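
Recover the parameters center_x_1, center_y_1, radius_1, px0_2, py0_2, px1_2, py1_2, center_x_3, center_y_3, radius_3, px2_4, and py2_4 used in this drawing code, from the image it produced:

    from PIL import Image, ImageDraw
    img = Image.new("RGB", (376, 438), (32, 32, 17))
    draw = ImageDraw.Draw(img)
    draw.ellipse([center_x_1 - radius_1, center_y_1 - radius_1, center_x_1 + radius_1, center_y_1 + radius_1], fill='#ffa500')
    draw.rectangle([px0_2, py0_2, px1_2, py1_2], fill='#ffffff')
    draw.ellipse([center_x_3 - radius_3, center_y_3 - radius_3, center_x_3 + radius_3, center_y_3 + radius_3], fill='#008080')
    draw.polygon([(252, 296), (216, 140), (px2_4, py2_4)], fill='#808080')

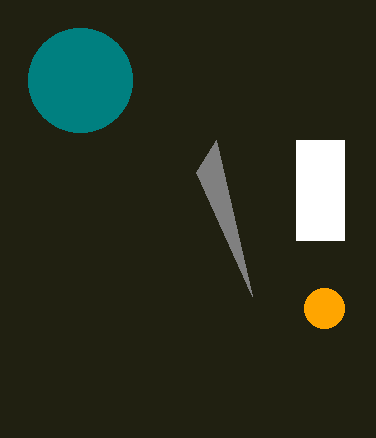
center_x_1 = 324, center_y_1 = 308, radius_1 = 20, px0_2 = 296, py0_2 = 140, px1_2 = 344, py1_2 = 240, center_x_3 = 80, center_y_3 = 80, radius_3 = 52, px2_4 = 196, py2_4 = 172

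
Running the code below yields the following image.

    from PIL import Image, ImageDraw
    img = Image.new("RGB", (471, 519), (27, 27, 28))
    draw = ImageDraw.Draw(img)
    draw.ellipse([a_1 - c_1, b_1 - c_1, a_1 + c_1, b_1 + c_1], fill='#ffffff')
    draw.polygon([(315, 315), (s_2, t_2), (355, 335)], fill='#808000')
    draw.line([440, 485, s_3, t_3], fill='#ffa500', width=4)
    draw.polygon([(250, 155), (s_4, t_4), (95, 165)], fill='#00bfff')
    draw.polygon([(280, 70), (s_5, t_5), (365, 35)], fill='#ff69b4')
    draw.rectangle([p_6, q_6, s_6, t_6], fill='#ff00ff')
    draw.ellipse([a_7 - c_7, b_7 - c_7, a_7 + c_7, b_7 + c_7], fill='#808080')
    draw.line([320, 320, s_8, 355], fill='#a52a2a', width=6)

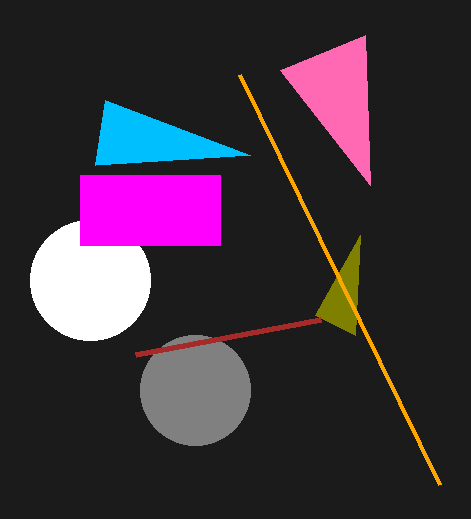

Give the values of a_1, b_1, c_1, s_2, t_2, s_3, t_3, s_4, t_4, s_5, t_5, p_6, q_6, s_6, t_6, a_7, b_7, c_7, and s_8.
a_1 = 90, b_1 = 280, c_1 = 60, s_2 = 360, t_2 = 235, s_3 = 240, t_3 = 75, s_4 = 105, t_4 = 100, s_5 = 370, t_5 = 185, p_6 = 80, q_6 = 175, s_6 = 220, t_6 = 245, a_7 = 195, b_7 = 390, c_7 = 55, s_8 = 135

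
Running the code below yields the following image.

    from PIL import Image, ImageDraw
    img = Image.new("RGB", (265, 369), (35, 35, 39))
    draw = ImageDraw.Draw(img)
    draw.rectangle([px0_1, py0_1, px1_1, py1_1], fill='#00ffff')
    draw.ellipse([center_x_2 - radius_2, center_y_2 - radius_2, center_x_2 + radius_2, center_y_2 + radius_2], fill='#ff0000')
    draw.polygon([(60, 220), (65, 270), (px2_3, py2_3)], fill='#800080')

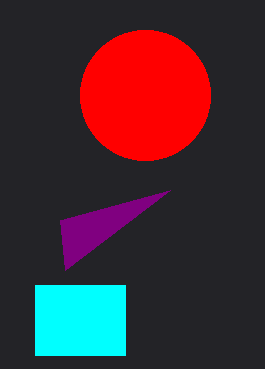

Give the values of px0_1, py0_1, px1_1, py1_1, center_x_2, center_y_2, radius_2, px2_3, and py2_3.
px0_1 = 35
py0_1 = 285
px1_1 = 125
py1_1 = 355
center_x_2 = 145
center_y_2 = 95
radius_2 = 65
px2_3 = 170
py2_3 = 190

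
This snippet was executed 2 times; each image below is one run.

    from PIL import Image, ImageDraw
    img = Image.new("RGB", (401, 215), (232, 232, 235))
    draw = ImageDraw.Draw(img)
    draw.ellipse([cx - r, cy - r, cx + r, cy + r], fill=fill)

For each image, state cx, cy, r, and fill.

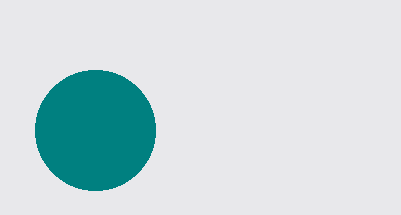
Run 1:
cx = 95; cy = 130; r = 60; fill = 'teal'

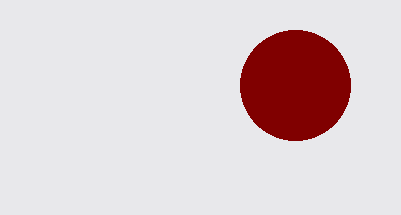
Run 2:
cx = 295; cy = 85; r = 55; fill = 'maroon'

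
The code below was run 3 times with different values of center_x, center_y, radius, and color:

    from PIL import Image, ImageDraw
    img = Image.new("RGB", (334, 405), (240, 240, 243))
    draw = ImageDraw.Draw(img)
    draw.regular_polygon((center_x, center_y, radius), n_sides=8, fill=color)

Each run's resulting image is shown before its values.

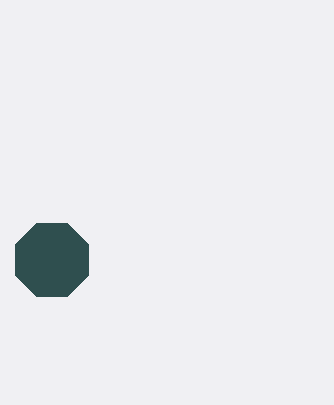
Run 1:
center_x = 52; center_y = 260; radius = 40; color = 'darkslategray'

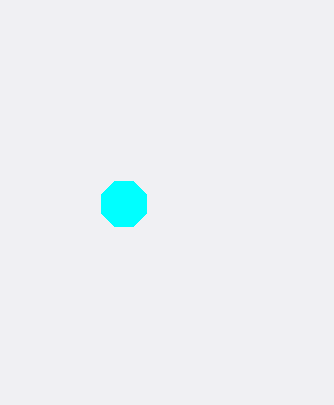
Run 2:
center_x = 124, center_y = 204, radius = 24, color = 'cyan'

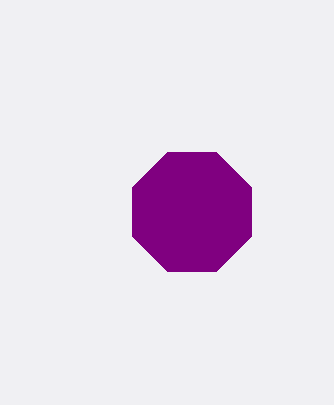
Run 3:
center_x = 192; center_y = 212; radius = 64; color = 'purple'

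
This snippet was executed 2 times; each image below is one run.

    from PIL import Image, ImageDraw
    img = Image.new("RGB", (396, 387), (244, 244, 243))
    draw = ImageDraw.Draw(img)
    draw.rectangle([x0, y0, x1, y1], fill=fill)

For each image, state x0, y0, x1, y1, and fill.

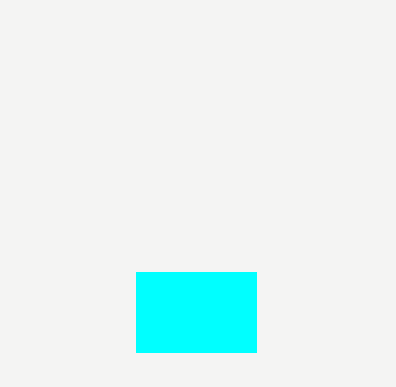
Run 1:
x0 = 136, y0 = 272, x1 = 256, y1 = 352, fill = 'cyan'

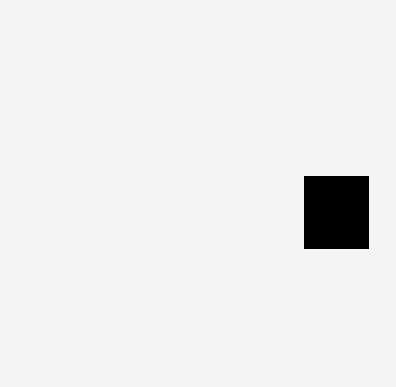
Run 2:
x0 = 304, y0 = 176, x1 = 368, y1 = 248, fill = 'black'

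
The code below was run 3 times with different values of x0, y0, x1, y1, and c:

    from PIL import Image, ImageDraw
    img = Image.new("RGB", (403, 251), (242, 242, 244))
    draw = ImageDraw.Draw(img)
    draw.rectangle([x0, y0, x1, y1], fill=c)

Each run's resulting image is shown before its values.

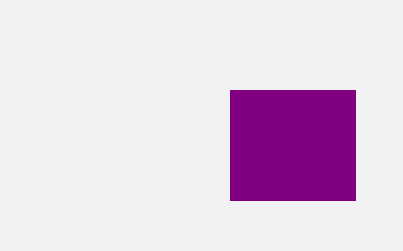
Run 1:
x0 = 230
y0 = 90
x1 = 355
y1 = 200
c = 'purple'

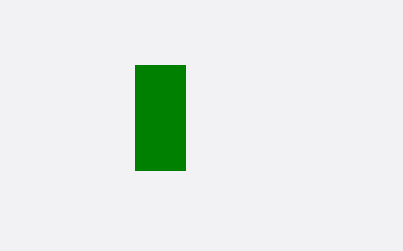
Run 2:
x0 = 135
y0 = 65
x1 = 185
y1 = 170
c = 'green'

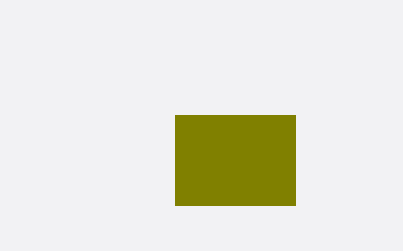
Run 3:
x0 = 175, y0 = 115, x1 = 295, y1 = 205, c = 'olive'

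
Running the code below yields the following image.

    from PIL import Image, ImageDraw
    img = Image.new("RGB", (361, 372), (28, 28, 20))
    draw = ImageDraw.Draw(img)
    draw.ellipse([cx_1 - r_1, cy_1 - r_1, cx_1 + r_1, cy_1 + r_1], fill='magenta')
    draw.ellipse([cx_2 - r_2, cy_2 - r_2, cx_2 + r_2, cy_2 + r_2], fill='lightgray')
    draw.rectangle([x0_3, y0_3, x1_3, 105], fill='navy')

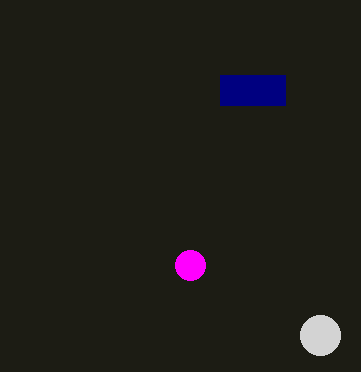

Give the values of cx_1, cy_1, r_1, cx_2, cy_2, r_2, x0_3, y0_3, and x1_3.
cx_1 = 190, cy_1 = 265, r_1 = 15, cx_2 = 320, cy_2 = 335, r_2 = 20, x0_3 = 220, y0_3 = 75, x1_3 = 285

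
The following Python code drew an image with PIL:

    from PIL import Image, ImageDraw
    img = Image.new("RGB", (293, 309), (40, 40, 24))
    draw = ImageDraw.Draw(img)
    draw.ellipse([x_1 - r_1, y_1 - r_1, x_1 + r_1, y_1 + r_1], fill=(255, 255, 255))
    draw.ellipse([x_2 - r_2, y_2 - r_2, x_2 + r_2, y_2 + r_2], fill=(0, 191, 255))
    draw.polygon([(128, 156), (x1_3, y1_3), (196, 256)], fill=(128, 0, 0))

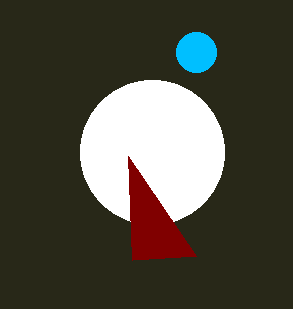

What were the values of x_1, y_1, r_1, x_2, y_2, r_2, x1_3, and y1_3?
x_1 = 152
y_1 = 152
r_1 = 72
x_2 = 196
y_2 = 52
r_2 = 20
x1_3 = 132
y1_3 = 260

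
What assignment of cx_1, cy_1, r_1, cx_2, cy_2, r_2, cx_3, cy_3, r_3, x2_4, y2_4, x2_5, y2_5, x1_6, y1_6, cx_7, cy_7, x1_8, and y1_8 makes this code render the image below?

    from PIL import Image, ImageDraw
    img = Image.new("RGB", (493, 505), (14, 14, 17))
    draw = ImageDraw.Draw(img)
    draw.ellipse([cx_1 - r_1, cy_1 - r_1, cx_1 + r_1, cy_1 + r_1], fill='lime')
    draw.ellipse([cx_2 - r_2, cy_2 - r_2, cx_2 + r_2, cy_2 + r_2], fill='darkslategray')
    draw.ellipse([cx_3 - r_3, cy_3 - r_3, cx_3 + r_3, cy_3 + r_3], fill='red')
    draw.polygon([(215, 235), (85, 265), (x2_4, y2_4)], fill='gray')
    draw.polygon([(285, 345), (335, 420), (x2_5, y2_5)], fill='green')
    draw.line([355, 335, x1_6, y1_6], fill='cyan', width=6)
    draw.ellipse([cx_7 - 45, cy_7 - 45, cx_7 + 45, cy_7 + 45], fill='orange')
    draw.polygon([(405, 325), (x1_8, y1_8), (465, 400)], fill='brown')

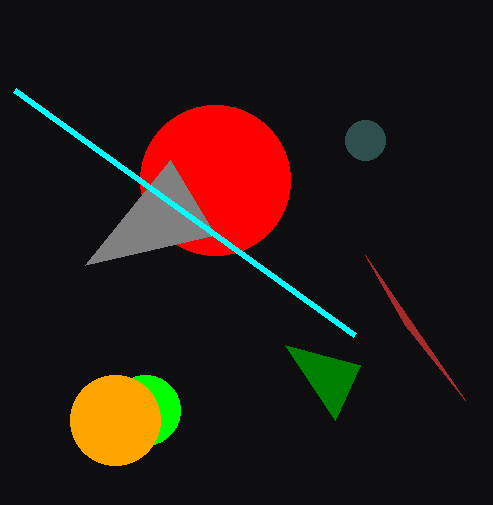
cx_1 = 145
cy_1 = 410
r_1 = 35
cx_2 = 365
cy_2 = 140
r_2 = 20
cx_3 = 215
cy_3 = 180
r_3 = 75
x2_4 = 170
y2_4 = 160
x2_5 = 360
y2_5 = 365
x1_6 = 15
y1_6 = 90
cx_7 = 115
cy_7 = 420
x1_8 = 365
y1_8 = 255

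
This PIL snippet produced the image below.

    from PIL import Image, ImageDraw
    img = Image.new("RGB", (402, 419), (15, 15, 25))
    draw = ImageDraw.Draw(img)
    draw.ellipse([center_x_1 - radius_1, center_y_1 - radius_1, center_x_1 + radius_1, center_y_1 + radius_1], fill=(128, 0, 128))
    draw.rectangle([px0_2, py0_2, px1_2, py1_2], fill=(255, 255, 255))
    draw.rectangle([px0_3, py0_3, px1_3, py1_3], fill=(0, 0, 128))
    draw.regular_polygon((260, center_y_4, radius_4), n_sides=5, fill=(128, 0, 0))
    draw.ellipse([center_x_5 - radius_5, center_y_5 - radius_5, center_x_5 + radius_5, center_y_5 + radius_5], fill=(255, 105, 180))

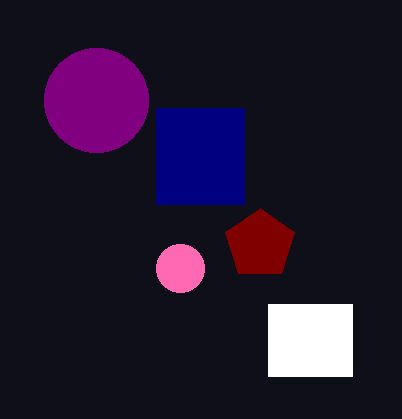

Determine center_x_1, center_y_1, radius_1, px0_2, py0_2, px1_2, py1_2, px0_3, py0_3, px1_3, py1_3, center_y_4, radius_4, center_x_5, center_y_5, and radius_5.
center_x_1 = 96, center_y_1 = 100, radius_1 = 52, px0_2 = 268, py0_2 = 304, px1_2 = 352, py1_2 = 376, px0_3 = 156, py0_3 = 108, px1_3 = 244, py1_3 = 204, center_y_4 = 244, radius_4 = 36, center_x_5 = 180, center_y_5 = 268, radius_5 = 24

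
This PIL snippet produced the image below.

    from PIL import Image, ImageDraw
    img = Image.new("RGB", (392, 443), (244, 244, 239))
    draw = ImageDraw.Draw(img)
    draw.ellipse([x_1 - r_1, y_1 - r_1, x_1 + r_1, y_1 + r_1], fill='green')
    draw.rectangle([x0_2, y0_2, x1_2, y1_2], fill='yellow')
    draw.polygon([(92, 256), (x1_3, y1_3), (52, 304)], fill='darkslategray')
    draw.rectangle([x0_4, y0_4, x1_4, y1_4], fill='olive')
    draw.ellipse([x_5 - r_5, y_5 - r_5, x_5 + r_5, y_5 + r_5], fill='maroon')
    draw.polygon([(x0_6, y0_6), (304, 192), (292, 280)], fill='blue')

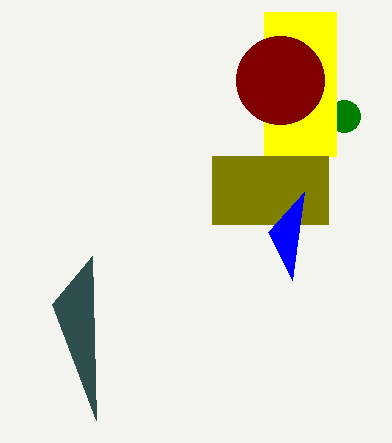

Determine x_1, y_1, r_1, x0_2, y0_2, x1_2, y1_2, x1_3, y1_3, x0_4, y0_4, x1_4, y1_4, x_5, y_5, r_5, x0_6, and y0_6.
x_1 = 344
y_1 = 116
r_1 = 16
x0_2 = 264
y0_2 = 12
x1_2 = 336
y1_2 = 156
x1_3 = 96
y1_3 = 420
x0_4 = 212
y0_4 = 156
x1_4 = 328
y1_4 = 224
x_5 = 280
y_5 = 80
r_5 = 44
x0_6 = 268
y0_6 = 232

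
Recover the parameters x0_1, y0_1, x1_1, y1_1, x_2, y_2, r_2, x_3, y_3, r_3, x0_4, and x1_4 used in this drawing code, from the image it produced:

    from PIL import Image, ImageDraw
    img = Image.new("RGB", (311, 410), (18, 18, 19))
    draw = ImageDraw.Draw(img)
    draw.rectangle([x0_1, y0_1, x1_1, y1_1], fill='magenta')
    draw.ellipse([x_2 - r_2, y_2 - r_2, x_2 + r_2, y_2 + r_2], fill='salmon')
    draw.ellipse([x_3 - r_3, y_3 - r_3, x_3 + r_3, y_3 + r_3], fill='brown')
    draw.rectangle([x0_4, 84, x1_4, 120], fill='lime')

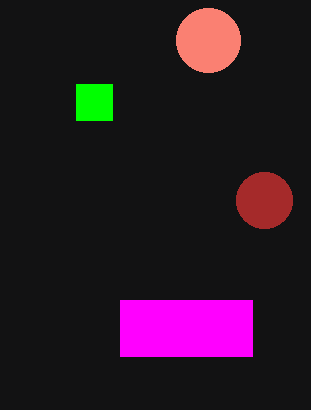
x0_1 = 120; y0_1 = 300; x1_1 = 252; y1_1 = 356; x_2 = 208; y_2 = 40; r_2 = 32; x_3 = 264; y_3 = 200; r_3 = 28; x0_4 = 76; x1_4 = 112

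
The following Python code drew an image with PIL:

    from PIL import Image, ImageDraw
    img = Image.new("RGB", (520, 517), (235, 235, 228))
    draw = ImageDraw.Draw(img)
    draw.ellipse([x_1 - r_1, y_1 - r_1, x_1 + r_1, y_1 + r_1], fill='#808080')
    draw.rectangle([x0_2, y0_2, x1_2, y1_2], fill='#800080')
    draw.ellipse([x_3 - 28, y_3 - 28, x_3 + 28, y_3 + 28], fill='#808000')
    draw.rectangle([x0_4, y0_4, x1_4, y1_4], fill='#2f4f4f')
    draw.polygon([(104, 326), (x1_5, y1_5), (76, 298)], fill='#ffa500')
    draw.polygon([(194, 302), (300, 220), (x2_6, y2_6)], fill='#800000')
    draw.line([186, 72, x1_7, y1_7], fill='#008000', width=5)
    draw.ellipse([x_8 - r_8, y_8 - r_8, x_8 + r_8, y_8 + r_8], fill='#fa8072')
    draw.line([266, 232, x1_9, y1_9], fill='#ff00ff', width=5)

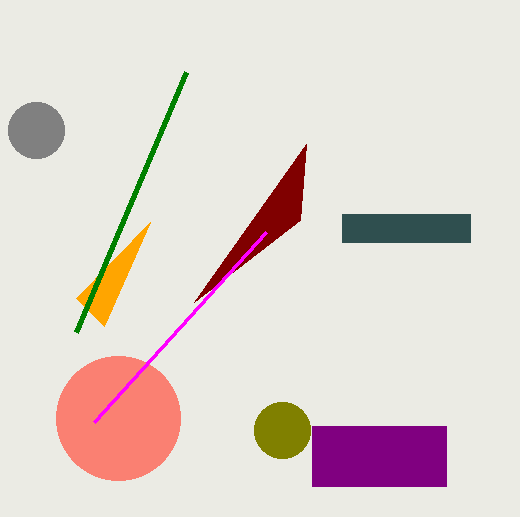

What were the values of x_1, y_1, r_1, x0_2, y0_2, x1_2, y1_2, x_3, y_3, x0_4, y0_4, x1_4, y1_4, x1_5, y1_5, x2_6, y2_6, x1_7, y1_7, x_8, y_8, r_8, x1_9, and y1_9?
x_1 = 36, y_1 = 130, r_1 = 28, x0_2 = 312, y0_2 = 426, x1_2 = 446, y1_2 = 486, x_3 = 282, y_3 = 430, x0_4 = 342, y0_4 = 214, x1_4 = 470, y1_4 = 242, x1_5 = 150, y1_5 = 222, x2_6 = 306, y2_6 = 144, x1_7 = 76, y1_7 = 332, x_8 = 118, y_8 = 418, r_8 = 62, x1_9 = 94, y1_9 = 422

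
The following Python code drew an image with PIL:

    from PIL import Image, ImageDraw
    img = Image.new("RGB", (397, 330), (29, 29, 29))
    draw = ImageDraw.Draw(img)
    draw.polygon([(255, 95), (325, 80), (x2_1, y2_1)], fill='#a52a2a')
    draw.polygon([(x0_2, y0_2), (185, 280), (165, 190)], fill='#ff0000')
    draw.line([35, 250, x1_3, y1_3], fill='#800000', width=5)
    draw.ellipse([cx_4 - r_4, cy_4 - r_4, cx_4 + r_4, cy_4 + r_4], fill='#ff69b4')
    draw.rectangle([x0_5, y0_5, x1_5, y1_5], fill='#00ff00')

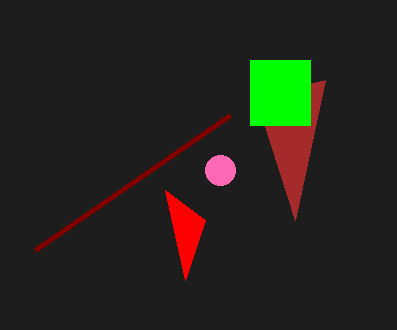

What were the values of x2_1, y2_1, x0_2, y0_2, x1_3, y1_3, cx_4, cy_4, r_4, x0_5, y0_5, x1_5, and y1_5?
x2_1 = 295, y2_1 = 220, x0_2 = 205, y0_2 = 220, x1_3 = 230, y1_3 = 115, cx_4 = 220, cy_4 = 170, r_4 = 15, x0_5 = 250, y0_5 = 60, x1_5 = 310, y1_5 = 125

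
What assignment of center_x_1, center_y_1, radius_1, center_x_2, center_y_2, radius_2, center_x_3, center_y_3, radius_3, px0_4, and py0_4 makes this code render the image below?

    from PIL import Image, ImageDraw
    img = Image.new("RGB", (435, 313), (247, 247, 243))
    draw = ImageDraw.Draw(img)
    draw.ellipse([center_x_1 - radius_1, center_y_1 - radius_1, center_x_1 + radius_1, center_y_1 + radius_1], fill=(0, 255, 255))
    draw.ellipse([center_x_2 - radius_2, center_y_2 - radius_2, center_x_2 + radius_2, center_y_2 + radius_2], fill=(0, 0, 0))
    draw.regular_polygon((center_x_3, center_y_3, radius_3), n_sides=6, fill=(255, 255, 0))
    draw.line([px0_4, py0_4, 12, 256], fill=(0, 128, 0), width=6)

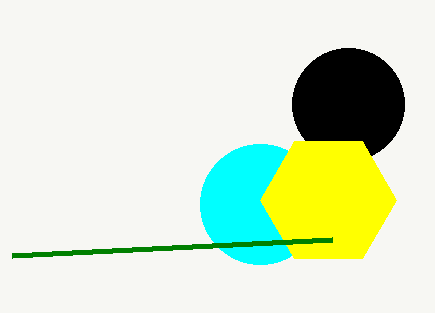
center_x_1 = 260; center_y_1 = 204; radius_1 = 60; center_x_2 = 348; center_y_2 = 104; radius_2 = 56; center_x_3 = 328; center_y_3 = 200; radius_3 = 68; px0_4 = 332; py0_4 = 240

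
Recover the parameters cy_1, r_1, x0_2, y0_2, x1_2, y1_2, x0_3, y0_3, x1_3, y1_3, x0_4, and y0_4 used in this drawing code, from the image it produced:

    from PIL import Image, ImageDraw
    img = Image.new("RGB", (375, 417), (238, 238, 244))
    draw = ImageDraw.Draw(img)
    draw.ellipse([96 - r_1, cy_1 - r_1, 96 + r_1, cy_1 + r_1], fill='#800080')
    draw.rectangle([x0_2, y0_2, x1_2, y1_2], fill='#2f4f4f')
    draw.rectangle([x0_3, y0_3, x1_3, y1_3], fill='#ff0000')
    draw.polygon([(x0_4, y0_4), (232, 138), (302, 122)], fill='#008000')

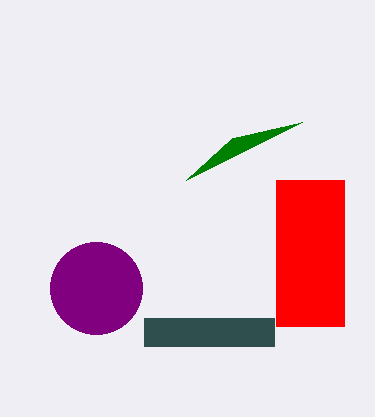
cy_1 = 288; r_1 = 46; x0_2 = 144; y0_2 = 318; x1_2 = 274; y1_2 = 346; x0_3 = 276; y0_3 = 180; x1_3 = 344; y1_3 = 326; x0_4 = 186; y0_4 = 180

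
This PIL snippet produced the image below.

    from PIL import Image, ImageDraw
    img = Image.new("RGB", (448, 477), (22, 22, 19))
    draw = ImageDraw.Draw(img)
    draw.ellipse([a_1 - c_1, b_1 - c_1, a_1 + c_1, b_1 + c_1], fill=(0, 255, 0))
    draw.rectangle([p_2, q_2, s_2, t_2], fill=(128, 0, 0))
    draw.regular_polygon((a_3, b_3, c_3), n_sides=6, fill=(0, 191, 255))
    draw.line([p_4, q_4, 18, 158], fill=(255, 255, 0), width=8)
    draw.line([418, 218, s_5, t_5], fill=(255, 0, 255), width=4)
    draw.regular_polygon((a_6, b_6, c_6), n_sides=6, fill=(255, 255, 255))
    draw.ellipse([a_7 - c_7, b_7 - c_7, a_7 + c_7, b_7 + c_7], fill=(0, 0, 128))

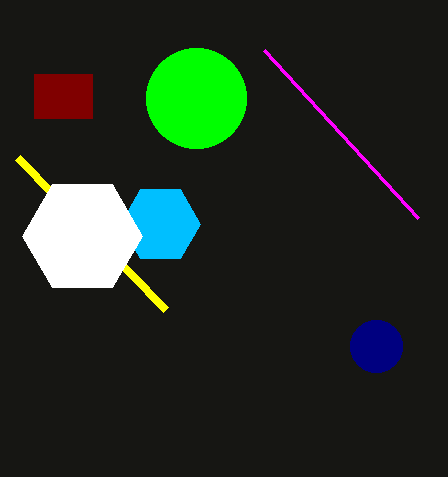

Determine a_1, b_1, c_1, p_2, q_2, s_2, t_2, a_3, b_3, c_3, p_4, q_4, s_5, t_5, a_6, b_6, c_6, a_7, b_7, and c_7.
a_1 = 196, b_1 = 98, c_1 = 50, p_2 = 34, q_2 = 74, s_2 = 92, t_2 = 118, a_3 = 160, b_3 = 224, c_3 = 40, p_4 = 166, q_4 = 310, s_5 = 264, t_5 = 50, a_6 = 82, b_6 = 236, c_6 = 60, a_7 = 376, b_7 = 346, c_7 = 26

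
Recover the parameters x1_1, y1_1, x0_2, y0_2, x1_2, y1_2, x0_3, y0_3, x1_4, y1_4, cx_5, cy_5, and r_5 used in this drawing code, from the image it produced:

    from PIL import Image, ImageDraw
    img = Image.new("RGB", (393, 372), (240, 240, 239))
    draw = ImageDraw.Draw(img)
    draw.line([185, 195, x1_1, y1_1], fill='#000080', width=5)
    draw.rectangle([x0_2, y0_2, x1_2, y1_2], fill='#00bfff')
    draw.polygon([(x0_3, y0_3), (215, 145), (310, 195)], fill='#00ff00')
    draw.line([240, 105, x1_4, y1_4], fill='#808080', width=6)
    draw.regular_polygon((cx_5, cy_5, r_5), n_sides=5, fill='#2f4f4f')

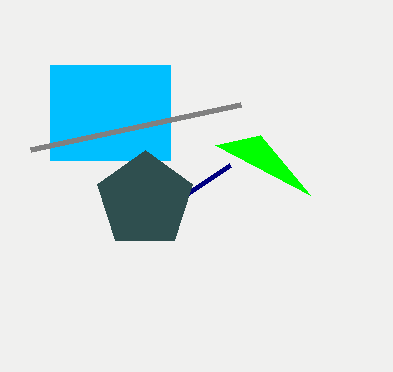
x1_1 = 230, y1_1 = 165, x0_2 = 50, y0_2 = 65, x1_2 = 170, y1_2 = 160, x0_3 = 260, y0_3 = 135, x1_4 = 30, y1_4 = 150, cx_5 = 145, cy_5 = 200, r_5 = 50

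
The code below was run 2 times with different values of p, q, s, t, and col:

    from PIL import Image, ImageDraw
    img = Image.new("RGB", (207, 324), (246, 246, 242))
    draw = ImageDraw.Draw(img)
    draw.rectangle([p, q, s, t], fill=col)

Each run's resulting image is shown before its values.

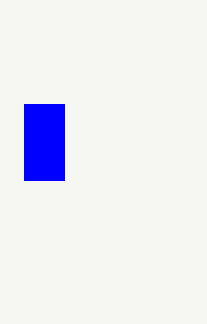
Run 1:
p = 24; q = 104; s = 64; t = 180; col = 'blue'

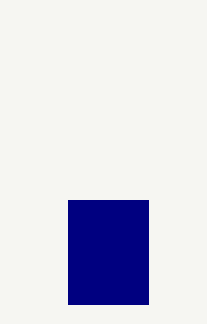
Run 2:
p = 68, q = 200, s = 148, t = 304, col = 'navy'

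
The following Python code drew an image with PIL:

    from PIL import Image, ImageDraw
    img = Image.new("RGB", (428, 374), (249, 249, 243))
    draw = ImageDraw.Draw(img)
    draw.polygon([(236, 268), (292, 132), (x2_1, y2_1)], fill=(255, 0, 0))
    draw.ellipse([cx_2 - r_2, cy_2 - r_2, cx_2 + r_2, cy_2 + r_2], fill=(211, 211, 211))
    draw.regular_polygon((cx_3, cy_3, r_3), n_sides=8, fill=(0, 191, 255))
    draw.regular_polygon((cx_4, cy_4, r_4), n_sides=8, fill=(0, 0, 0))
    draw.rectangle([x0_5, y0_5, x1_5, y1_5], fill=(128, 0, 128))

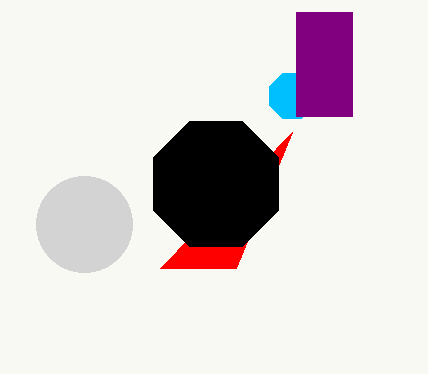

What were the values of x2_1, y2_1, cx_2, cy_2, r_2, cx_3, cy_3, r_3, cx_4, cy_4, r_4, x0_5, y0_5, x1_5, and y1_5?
x2_1 = 160, y2_1 = 268, cx_2 = 84, cy_2 = 224, r_2 = 48, cx_3 = 292, cy_3 = 96, r_3 = 24, cx_4 = 216, cy_4 = 184, r_4 = 68, x0_5 = 296, y0_5 = 12, x1_5 = 352, y1_5 = 116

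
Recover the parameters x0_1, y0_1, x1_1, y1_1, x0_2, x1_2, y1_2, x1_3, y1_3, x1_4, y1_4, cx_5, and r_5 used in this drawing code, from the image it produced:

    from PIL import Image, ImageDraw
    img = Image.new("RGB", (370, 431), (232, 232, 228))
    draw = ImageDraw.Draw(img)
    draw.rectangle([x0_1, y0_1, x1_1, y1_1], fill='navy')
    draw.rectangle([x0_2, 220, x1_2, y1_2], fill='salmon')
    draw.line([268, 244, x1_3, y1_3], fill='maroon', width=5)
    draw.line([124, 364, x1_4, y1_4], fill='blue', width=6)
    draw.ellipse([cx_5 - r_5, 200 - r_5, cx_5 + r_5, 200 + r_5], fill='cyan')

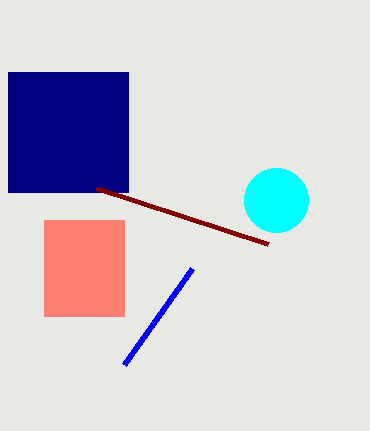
x0_1 = 8; y0_1 = 72; x1_1 = 128; y1_1 = 192; x0_2 = 44; x1_2 = 124; y1_2 = 316; x1_3 = 96; y1_3 = 188; x1_4 = 192; y1_4 = 268; cx_5 = 276; r_5 = 32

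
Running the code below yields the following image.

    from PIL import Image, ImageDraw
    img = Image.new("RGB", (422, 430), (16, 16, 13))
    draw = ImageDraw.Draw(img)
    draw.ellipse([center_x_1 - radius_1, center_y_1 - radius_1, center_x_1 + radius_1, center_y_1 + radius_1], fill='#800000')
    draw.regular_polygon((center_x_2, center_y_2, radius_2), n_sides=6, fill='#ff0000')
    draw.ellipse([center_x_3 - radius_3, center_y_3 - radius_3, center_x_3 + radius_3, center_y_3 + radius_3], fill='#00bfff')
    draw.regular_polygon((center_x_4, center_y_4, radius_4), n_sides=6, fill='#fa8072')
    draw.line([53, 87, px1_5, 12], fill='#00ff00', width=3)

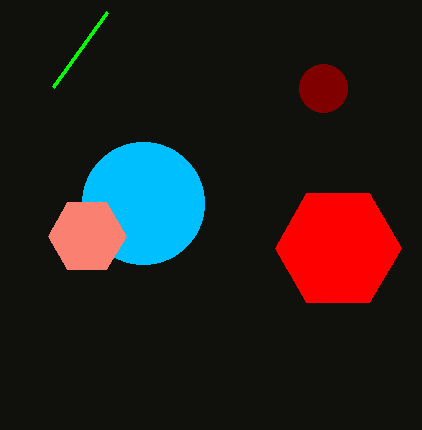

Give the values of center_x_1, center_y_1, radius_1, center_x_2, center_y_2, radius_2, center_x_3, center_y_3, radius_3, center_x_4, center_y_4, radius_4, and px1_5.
center_x_1 = 323
center_y_1 = 88
radius_1 = 24
center_x_2 = 338
center_y_2 = 248
radius_2 = 63
center_x_3 = 143
center_y_3 = 203
radius_3 = 61
center_x_4 = 87
center_y_4 = 236
radius_4 = 39
px1_5 = 107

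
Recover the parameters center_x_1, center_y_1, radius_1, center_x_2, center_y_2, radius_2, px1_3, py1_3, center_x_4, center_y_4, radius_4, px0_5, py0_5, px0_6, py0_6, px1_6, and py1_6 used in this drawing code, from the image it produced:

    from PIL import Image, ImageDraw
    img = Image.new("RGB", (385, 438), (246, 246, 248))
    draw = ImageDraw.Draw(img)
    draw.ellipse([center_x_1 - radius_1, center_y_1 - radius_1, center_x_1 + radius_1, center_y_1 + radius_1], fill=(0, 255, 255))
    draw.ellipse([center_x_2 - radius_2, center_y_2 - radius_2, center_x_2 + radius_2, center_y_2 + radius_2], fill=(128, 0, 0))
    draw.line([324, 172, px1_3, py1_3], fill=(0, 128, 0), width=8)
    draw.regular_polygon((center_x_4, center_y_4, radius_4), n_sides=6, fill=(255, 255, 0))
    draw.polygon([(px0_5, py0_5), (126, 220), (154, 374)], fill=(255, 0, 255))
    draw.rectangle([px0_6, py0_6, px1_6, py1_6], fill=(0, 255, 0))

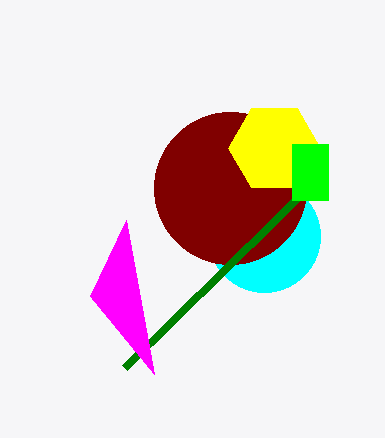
center_x_1 = 264; center_y_1 = 236; radius_1 = 56; center_x_2 = 230; center_y_2 = 188; radius_2 = 76; px1_3 = 124; py1_3 = 368; center_x_4 = 274; center_y_4 = 148; radius_4 = 46; px0_5 = 90; py0_5 = 296; px0_6 = 292; py0_6 = 144; px1_6 = 328; py1_6 = 200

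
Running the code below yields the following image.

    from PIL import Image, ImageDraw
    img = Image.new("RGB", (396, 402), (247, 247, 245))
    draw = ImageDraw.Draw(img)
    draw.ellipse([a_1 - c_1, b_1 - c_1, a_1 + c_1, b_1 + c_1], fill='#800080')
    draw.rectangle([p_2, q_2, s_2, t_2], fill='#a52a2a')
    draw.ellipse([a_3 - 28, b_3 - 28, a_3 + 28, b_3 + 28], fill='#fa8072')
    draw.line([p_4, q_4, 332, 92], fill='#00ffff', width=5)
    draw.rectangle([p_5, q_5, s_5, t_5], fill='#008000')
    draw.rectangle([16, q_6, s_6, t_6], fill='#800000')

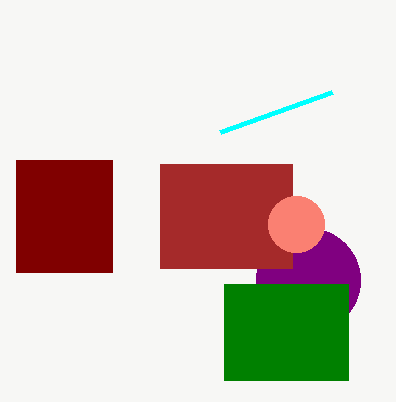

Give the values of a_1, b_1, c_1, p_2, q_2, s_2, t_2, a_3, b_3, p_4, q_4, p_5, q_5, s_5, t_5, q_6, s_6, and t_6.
a_1 = 308; b_1 = 280; c_1 = 52; p_2 = 160; q_2 = 164; s_2 = 292; t_2 = 268; a_3 = 296; b_3 = 224; p_4 = 220; q_4 = 132; p_5 = 224; q_5 = 284; s_5 = 348; t_5 = 380; q_6 = 160; s_6 = 112; t_6 = 272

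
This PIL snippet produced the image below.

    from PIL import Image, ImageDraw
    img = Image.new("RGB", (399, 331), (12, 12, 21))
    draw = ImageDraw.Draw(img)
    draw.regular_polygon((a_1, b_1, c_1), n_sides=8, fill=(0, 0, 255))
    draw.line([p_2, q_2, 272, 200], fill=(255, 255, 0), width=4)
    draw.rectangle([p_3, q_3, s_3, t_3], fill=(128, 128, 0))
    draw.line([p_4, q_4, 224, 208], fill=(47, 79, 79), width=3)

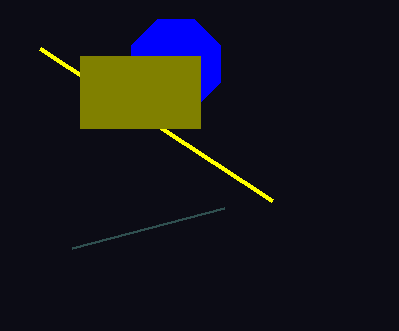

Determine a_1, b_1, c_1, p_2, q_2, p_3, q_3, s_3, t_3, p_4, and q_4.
a_1 = 176
b_1 = 64
c_1 = 48
p_2 = 40
q_2 = 48
p_3 = 80
q_3 = 56
s_3 = 200
t_3 = 128
p_4 = 72
q_4 = 248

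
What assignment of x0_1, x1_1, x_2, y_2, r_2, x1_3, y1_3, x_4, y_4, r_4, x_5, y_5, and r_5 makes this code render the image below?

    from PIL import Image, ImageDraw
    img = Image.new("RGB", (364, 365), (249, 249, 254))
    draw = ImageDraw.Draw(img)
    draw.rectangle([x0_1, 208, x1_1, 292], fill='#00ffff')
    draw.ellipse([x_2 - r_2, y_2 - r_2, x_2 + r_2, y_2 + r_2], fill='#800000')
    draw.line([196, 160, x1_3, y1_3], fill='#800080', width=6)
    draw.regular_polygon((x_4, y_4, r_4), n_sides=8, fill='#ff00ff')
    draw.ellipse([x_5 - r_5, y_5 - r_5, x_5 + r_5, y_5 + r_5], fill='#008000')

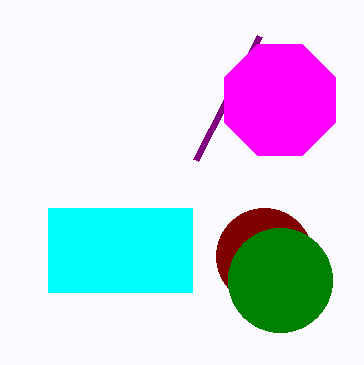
x0_1 = 48
x1_1 = 192
x_2 = 264
y_2 = 256
r_2 = 48
x1_3 = 260
y1_3 = 36
x_4 = 280
y_4 = 100
r_4 = 60
x_5 = 280
y_5 = 280
r_5 = 52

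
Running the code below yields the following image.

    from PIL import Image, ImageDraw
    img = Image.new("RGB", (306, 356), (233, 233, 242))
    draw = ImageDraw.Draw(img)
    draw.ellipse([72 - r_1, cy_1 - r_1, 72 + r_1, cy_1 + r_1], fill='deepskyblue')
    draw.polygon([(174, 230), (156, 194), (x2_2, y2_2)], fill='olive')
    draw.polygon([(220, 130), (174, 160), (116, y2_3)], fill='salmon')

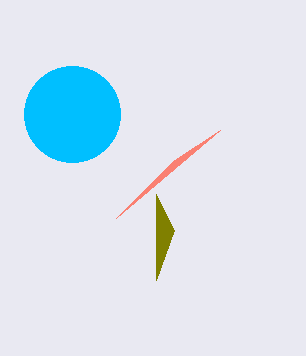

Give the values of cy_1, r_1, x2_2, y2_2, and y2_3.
cy_1 = 114
r_1 = 48
x2_2 = 156
y2_2 = 280
y2_3 = 218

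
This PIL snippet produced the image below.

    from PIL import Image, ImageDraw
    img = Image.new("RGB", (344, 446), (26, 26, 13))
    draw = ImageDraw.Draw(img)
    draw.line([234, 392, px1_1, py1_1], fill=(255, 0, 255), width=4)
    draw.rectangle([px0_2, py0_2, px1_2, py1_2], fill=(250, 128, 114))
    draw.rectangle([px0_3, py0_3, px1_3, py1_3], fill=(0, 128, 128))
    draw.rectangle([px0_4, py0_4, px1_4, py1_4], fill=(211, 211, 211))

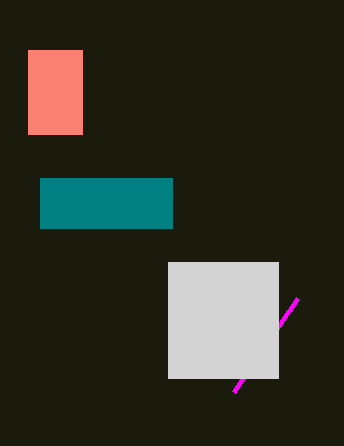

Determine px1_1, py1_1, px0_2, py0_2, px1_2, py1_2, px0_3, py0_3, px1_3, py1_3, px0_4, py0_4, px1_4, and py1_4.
px1_1 = 298, py1_1 = 298, px0_2 = 28, py0_2 = 50, px1_2 = 82, py1_2 = 134, px0_3 = 40, py0_3 = 178, px1_3 = 172, py1_3 = 228, px0_4 = 168, py0_4 = 262, px1_4 = 278, py1_4 = 378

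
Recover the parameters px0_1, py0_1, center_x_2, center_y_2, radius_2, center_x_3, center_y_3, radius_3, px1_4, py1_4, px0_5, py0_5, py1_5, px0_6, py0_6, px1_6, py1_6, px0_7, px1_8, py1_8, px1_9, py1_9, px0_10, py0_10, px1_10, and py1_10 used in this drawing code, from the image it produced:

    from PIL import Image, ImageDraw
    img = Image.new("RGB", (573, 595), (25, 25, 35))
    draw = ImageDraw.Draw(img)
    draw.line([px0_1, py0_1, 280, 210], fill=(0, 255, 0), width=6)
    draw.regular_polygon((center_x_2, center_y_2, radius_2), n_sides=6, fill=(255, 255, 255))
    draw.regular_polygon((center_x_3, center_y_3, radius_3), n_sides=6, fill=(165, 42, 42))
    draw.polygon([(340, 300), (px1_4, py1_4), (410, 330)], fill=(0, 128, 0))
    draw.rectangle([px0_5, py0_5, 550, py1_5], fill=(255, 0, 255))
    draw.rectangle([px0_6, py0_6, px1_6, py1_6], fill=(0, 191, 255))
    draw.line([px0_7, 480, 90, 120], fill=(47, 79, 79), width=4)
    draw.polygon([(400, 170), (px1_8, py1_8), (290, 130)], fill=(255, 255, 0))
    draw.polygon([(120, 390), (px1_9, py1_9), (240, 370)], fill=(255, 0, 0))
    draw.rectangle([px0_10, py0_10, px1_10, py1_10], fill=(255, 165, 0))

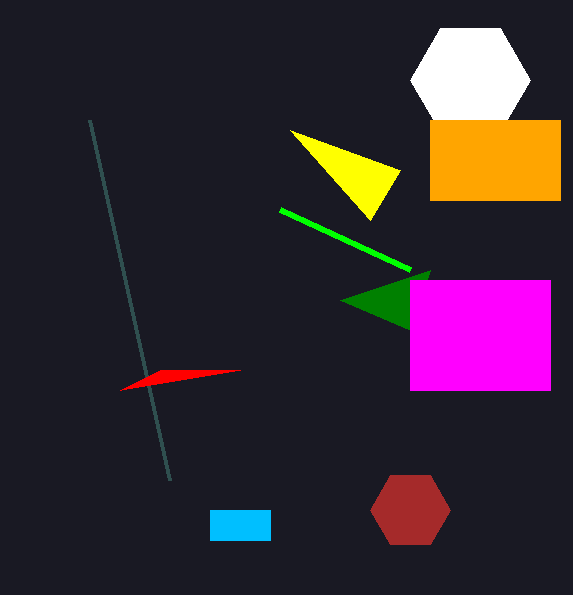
px0_1 = 410; py0_1 = 270; center_x_2 = 470; center_y_2 = 80; radius_2 = 60; center_x_3 = 410; center_y_3 = 510; radius_3 = 40; px1_4 = 430; py1_4 = 270; px0_5 = 410; py0_5 = 280; py1_5 = 390; px0_6 = 210; py0_6 = 510; px1_6 = 270; py1_6 = 540; px0_7 = 170; px1_8 = 370; py1_8 = 220; px1_9 = 160; py1_9 = 370; px0_10 = 430; py0_10 = 120; px1_10 = 560; py1_10 = 200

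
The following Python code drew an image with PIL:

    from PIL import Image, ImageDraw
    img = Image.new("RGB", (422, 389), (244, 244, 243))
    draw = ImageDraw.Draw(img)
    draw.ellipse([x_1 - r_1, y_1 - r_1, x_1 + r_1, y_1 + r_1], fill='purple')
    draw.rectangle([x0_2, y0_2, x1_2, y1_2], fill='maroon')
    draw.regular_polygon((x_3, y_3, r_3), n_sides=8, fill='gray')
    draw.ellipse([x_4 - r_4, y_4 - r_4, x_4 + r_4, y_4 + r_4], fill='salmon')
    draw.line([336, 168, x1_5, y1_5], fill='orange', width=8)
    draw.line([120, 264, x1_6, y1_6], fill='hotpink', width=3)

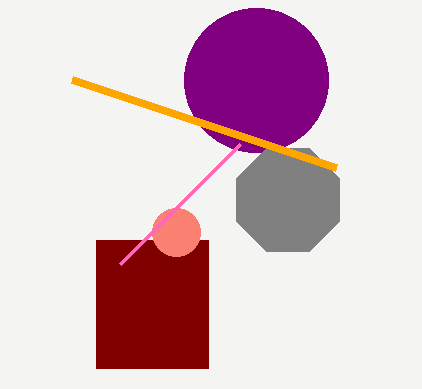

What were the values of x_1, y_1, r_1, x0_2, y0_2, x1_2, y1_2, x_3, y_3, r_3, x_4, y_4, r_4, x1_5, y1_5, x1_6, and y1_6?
x_1 = 256, y_1 = 80, r_1 = 72, x0_2 = 96, y0_2 = 240, x1_2 = 208, y1_2 = 368, x_3 = 288, y_3 = 200, r_3 = 56, x_4 = 176, y_4 = 232, r_4 = 24, x1_5 = 72, y1_5 = 80, x1_6 = 240, y1_6 = 144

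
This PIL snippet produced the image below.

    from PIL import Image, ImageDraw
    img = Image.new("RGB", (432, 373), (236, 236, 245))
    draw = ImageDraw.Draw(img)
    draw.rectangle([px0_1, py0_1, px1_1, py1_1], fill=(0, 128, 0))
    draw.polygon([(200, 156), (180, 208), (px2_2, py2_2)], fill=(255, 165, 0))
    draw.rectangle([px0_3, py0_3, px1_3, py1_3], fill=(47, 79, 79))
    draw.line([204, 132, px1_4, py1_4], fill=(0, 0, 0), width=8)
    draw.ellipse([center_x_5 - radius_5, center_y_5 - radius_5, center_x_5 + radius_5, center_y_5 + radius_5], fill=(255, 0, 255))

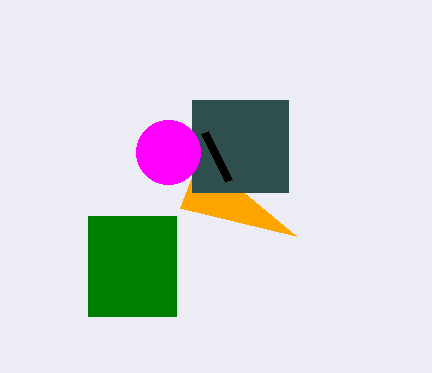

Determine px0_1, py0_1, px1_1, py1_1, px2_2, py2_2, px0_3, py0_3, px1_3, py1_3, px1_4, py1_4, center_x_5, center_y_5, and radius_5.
px0_1 = 88; py0_1 = 216; px1_1 = 176; py1_1 = 316; px2_2 = 296; py2_2 = 236; px0_3 = 192; py0_3 = 100; px1_3 = 288; py1_3 = 192; px1_4 = 228; py1_4 = 180; center_x_5 = 168; center_y_5 = 152; radius_5 = 32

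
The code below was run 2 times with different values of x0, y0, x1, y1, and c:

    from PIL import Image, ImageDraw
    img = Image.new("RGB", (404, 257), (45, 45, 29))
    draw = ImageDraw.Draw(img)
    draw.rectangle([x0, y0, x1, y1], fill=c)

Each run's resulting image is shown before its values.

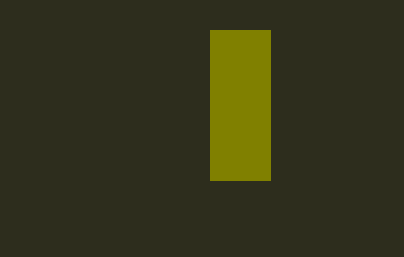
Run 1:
x0 = 210; y0 = 30; x1 = 270; y1 = 180; c = 'olive'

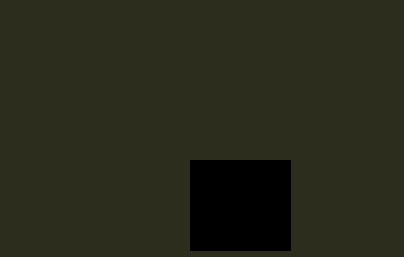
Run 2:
x0 = 190, y0 = 160, x1 = 290, y1 = 250, c = 'black'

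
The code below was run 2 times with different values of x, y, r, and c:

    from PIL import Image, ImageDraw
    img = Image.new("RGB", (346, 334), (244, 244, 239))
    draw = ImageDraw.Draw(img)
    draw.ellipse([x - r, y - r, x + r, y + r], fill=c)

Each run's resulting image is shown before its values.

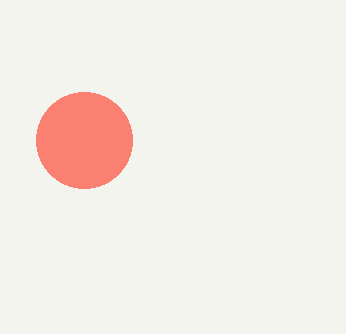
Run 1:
x = 84, y = 140, r = 48, c = 'salmon'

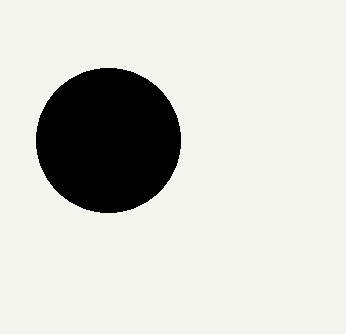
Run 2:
x = 108; y = 140; r = 72; c = 'black'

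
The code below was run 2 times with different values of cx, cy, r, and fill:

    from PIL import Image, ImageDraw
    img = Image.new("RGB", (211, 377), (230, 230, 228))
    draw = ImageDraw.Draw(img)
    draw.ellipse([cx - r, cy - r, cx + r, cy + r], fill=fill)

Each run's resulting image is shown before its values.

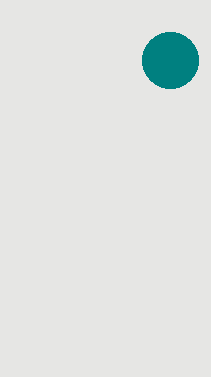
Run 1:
cx = 170, cy = 60, r = 28, fill = 'teal'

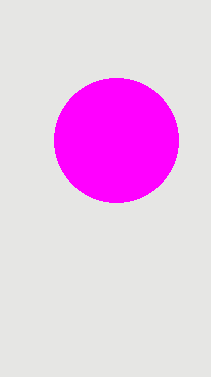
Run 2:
cx = 116; cy = 140; r = 62; fill = 'magenta'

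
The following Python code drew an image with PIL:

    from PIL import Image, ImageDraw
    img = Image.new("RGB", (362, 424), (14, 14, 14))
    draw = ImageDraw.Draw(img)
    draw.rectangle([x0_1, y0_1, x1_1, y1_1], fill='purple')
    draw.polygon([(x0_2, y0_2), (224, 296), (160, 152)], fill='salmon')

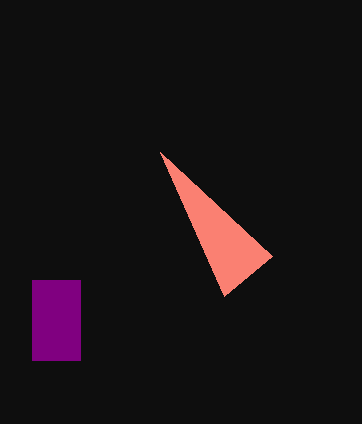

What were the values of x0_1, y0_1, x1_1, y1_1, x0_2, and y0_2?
x0_1 = 32, y0_1 = 280, x1_1 = 80, y1_1 = 360, x0_2 = 272, y0_2 = 256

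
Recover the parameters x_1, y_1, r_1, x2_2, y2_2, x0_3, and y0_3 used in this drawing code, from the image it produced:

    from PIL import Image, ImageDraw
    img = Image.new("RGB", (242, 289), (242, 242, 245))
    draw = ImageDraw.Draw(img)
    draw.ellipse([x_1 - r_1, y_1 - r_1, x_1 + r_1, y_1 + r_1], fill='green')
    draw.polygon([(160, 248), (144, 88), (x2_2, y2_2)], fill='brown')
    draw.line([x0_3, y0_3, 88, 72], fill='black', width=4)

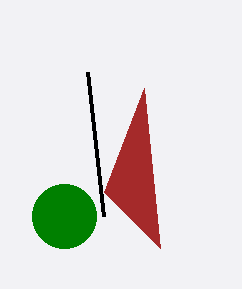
x_1 = 64; y_1 = 216; r_1 = 32; x2_2 = 104; y2_2 = 192; x0_3 = 104; y0_3 = 216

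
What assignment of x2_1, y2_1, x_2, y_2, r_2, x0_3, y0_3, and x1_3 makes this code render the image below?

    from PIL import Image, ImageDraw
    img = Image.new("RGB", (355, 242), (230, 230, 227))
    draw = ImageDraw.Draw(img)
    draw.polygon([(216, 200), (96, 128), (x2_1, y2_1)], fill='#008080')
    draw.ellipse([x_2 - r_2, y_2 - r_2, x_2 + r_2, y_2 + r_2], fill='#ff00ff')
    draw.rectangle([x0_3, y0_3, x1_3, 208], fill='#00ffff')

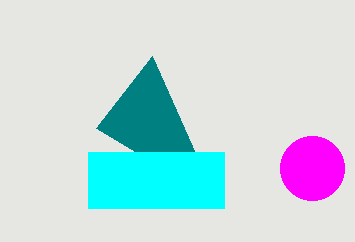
x2_1 = 152
y2_1 = 56
x_2 = 312
y_2 = 168
r_2 = 32
x0_3 = 88
y0_3 = 152
x1_3 = 224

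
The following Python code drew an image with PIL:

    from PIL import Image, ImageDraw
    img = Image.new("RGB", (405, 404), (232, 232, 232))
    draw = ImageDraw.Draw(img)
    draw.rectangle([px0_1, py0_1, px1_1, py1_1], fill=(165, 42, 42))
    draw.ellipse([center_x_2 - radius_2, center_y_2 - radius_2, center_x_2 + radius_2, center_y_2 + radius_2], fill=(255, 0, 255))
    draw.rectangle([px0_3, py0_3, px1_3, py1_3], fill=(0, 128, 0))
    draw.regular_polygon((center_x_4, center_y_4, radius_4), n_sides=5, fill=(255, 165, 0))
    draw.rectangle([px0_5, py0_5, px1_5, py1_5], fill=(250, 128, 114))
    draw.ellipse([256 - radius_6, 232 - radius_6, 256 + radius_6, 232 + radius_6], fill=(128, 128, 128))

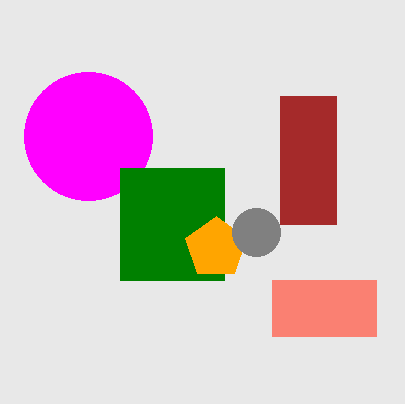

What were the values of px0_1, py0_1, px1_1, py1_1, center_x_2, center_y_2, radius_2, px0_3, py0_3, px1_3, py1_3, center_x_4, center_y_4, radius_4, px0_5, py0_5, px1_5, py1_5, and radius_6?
px0_1 = 280, py0_1 = 96, px1_1 = 336, py1_1 = 224, center_x_2 = 88, center_y_2 = 136, radius_2 = 64, px0_3 = 120, py0_3 = 168, px1_3 = 224, py1_3 = 280, center_x_4 = 216, center_y_4 = 248, radius_4 = 32, px0_5 = 272, py0_5 = 280, px1_5 = 376, py1_5 = 336, radius_6 = 24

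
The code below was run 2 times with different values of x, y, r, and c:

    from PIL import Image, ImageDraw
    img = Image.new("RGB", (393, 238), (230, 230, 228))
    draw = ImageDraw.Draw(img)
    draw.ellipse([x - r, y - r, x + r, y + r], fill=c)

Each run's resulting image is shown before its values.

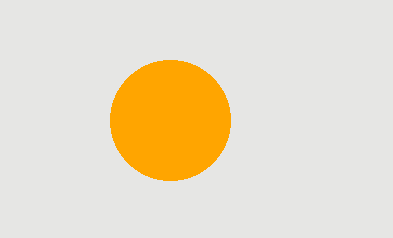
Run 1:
x = 170, y = 120, r = 60, c = 'orange'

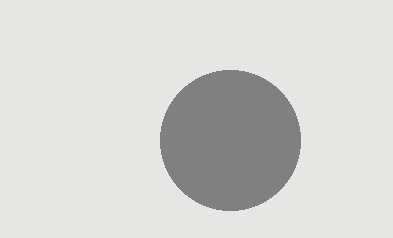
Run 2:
x = 230; y = 140; r = 70; c = 'gray'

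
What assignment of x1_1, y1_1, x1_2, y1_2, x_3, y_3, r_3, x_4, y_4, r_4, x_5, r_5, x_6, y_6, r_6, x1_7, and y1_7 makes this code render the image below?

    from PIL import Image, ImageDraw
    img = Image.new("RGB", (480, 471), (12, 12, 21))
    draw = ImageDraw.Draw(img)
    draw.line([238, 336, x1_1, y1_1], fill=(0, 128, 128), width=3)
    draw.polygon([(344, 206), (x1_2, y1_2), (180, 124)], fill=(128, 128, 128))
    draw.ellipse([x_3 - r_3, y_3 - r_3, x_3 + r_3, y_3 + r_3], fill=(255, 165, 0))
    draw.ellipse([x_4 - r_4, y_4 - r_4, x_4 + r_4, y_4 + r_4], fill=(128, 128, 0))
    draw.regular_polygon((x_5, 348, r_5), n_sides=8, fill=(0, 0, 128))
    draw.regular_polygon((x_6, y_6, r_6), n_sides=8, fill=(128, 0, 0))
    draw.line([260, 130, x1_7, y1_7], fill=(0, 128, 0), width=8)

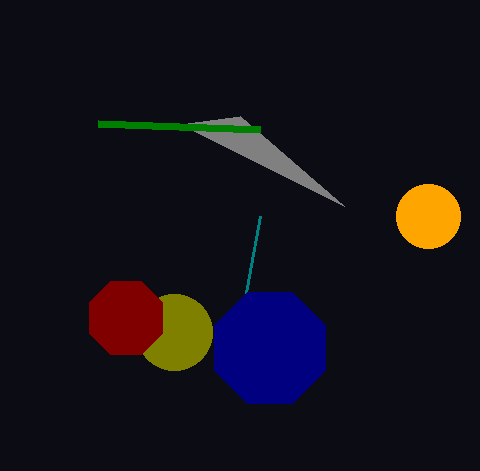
x1_1 = 260
y1_1 = 216
x1_2 = 240
y1_2 = 116
x_3 = 428
y_3 = 216
r_3 = 32
x_4 = 174
y_4 = 332
r_4 = 38
x_5 = 270
r_5 = 60
x_6 = 126
y_6 = 318
r_6 = 40
x1_7 = 98
y1_7 = 124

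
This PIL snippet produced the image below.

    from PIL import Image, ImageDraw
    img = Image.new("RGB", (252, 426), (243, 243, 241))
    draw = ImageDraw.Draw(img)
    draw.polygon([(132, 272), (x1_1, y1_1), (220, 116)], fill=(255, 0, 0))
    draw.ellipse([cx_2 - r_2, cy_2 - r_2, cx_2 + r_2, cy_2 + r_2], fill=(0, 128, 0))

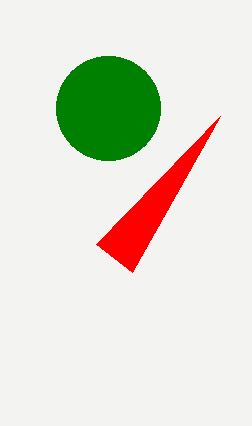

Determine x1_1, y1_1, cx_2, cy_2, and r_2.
x1_1 = 96; y1_1 = 244; cx_2 = 108; cy_2 = 108; r_2 = 52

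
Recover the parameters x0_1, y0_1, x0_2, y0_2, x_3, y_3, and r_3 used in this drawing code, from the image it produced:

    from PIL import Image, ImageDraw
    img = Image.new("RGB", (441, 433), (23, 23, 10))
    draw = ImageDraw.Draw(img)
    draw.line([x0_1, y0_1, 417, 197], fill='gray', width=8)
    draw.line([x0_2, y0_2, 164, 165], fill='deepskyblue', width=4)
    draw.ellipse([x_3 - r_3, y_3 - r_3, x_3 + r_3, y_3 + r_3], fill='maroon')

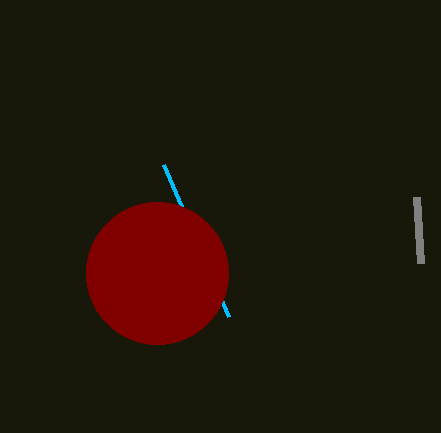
x0_1 = 421; y0_1 = 263; x0_2 = 229; y0_2 = 317; x_3 = 157; y_3 = 273; r_3 = 71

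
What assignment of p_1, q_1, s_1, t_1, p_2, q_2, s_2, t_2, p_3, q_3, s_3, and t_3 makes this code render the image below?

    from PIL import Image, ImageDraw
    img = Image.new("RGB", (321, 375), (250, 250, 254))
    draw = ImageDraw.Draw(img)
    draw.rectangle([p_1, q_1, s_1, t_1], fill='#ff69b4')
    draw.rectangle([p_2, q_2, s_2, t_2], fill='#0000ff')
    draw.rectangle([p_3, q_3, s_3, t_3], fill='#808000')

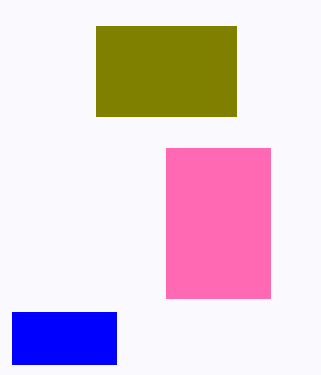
p_1 = 166; q_1 = 148; s_1 = 270; t_1 = 298; p_2 = 12; q_2 = 312; s_2 = 116; t_2 = 364; p_3 = 96; q_3 = 26; s_3 = 236; t_3 = 116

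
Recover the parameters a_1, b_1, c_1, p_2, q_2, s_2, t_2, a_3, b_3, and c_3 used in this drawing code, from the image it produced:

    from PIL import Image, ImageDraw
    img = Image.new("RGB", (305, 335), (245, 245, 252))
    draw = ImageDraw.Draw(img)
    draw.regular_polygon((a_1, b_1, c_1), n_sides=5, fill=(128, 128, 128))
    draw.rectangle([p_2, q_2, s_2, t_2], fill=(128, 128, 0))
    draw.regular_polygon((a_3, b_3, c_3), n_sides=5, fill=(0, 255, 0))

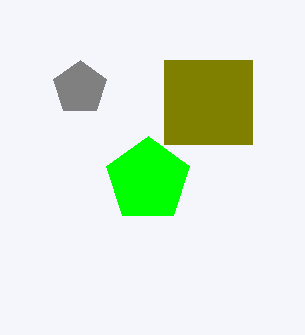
a_1 = 80, b_1 = 88, c_1 = 28, p_2 = 164, q_2 = 60, s_2 = 252, t_2 = 144, a_3 = 148, b_3 = 180, c_3 = 44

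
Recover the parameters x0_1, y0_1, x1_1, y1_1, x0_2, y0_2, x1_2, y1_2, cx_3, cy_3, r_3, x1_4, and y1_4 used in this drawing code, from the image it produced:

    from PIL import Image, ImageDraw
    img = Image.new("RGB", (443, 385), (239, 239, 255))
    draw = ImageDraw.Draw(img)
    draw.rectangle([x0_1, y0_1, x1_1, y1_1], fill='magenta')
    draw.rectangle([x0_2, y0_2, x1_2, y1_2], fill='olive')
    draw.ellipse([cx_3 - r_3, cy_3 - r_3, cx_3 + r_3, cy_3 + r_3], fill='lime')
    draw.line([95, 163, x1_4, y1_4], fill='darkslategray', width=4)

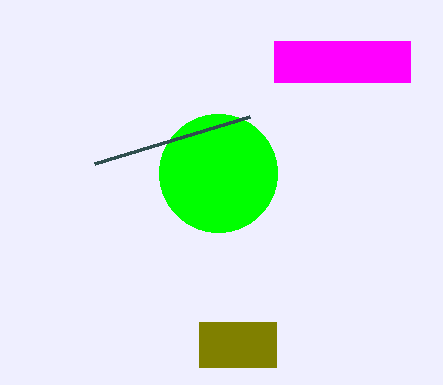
x0_1 = 274; y0_1 = 41; x1_1 = 410; y1_1 = 82; x0_2 = 199; y0_2 = 322; x1_2 = 276; y1_2 = 367; cx_3 = 218; cy_3 = 173; r_3 = 59; x1_4 = 250; y1_4 = 116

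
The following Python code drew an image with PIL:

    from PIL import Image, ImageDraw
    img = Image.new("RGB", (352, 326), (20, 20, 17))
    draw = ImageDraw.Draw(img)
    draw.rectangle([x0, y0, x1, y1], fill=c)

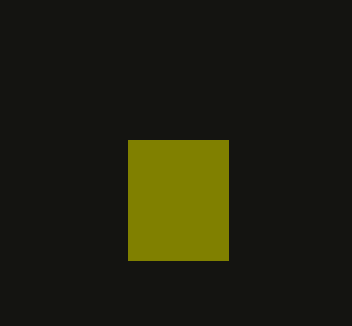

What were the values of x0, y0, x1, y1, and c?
x0 = 128, y0 = 140, x1 = 228, y1 = 260, c = 'olive'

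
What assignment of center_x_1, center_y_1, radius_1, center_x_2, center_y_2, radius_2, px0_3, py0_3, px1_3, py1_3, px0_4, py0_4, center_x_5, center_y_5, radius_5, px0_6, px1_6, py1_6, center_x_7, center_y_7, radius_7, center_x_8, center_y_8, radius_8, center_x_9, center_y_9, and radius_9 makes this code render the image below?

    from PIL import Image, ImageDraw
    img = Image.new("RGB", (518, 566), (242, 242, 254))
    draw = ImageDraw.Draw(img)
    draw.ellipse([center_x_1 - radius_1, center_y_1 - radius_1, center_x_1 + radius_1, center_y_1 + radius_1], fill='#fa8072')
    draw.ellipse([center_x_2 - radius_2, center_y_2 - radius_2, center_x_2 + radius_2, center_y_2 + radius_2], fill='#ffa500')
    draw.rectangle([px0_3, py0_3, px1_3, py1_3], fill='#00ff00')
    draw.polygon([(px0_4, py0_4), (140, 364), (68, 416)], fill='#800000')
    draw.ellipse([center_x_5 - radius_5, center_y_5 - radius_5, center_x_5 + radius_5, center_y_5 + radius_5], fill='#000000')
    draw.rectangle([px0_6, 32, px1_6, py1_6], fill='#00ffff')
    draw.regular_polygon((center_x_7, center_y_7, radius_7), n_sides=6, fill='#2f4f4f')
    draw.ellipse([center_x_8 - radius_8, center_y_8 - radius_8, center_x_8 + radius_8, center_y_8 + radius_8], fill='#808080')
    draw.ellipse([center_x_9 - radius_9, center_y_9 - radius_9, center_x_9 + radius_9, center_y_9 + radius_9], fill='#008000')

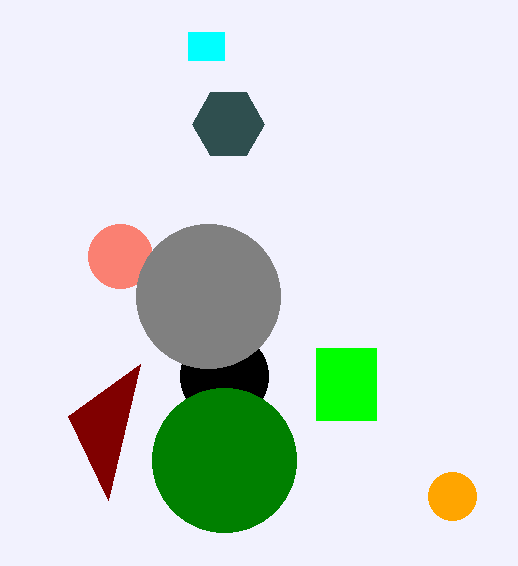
center_x_1 = 120; center_y_1 = 256; radius_1 = 32; center_x_2 = 452; center_y_2 = 496; radius_2 = 24; px0_3 = 316; py0_3 = 348; px1_3 = 376; py1_3 = 420; px0_4 = 108; py0_4 = 500; center_x_5 = 224; center_y_5 = 376; radius_5 = 44; px0_6 = 188; px1_6 = 224; py1_6 = 60; center_x_7 = 228; center_y_7 = 124; radius_7 = 36; center_x_8 = 208; center_y_8 = 296; radius_8 = 72; center_x_9 = 224; center_y_9 = 460; radius_9 = 72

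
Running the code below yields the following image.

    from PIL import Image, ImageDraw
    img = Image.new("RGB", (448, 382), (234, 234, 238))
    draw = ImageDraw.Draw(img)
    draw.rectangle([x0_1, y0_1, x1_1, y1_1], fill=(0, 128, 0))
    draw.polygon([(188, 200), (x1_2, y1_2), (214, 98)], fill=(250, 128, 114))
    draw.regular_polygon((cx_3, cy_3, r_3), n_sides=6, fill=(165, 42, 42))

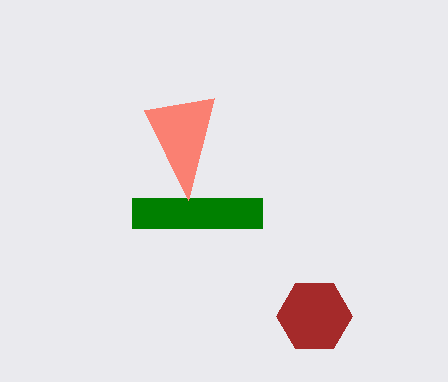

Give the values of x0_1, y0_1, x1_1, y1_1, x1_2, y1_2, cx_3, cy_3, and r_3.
x0_1 = 132
y0_1 = 198
x1_1 = 262
y1_1 = 228
x1_2 = 144
y1_2 = 110
cx_3 = 314
cy_3 = 316
r_3 = 38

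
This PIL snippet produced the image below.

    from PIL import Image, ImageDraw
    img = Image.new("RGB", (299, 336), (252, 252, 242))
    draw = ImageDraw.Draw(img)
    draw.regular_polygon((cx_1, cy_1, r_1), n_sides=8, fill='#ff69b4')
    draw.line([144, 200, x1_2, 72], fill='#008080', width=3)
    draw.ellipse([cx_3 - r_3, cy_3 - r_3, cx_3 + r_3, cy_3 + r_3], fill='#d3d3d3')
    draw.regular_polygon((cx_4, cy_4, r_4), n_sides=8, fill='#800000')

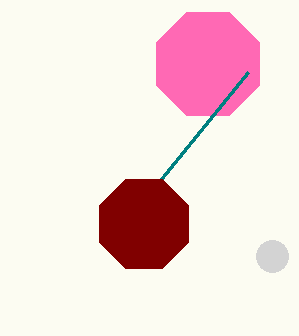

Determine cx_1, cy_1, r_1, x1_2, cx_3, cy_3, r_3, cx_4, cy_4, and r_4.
cx_1 = 208
cy_1 = 64
r_1 = 56
x1_2 = 248
cx_3 = 272
cy_3 = 256
r_3 = 16
cx_4 = 144
cy_4 = 224
r_4 = 48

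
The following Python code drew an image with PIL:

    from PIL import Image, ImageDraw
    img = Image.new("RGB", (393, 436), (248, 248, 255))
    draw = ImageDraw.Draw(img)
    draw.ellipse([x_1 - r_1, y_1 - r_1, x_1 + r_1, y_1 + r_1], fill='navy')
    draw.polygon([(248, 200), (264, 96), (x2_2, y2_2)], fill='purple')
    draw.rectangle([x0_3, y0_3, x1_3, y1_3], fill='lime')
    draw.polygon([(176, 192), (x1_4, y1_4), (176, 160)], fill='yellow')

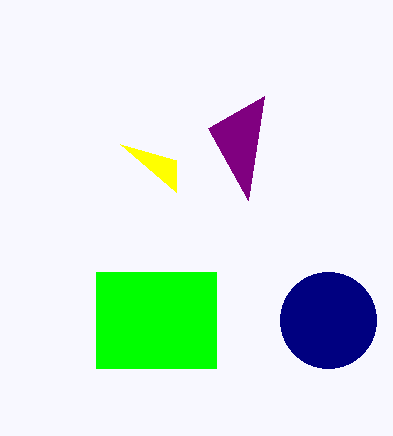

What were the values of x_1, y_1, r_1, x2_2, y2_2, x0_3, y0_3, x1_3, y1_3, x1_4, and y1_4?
x_1 = 328, y_1 = 320, r_1 = 48, x2_2 = 208, y2_2 = 128, x0_3 = 96, y0_3 = 272, x1_3 = 216, y1_3 = 368, x1_4 = 120, y1_4 = 144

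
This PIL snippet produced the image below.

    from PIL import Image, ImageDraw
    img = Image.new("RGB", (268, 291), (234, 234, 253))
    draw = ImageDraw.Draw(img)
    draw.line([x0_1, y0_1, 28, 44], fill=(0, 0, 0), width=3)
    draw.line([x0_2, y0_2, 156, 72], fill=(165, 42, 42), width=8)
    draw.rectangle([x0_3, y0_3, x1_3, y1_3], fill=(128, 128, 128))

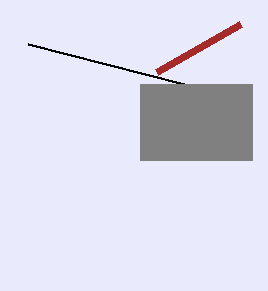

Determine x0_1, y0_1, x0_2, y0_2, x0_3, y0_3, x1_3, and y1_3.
x0_1 = 184; y0_1 = 84; x0_2 = 240; y0_2 = 24; x0_3 = 140; y0_3 = 84; x1_3 = 252; y1_3 = 160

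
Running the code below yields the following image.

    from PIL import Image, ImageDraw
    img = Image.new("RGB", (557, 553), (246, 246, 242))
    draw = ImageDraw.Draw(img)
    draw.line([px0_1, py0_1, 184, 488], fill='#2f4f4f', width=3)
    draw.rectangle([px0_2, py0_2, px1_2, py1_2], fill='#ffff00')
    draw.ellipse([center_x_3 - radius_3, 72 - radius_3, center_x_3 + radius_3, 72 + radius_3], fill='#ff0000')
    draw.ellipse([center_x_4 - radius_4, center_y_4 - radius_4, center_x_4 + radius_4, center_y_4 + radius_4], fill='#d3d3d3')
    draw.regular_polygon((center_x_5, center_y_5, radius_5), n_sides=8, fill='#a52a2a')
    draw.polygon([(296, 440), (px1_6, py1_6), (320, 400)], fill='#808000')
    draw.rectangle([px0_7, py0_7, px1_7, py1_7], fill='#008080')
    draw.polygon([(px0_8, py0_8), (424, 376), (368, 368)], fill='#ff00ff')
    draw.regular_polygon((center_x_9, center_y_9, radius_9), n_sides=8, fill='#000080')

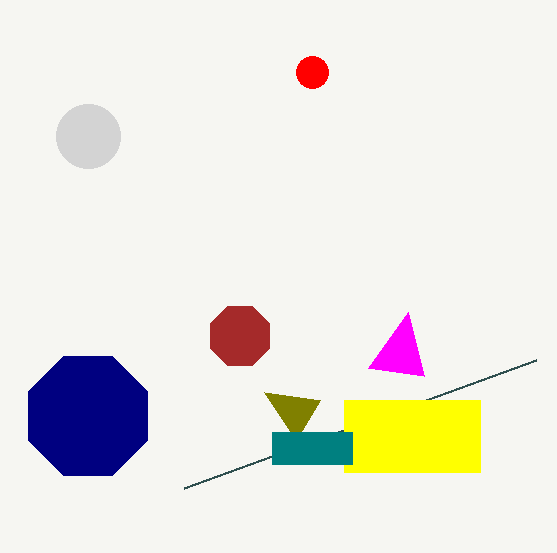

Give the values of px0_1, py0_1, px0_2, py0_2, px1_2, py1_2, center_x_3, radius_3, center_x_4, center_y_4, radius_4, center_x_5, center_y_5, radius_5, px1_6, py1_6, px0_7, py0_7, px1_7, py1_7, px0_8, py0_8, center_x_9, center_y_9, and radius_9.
px0_1 = 536
py0_1 = 360
px0_2 = 344
py0_2 = 400
px1_2 = 480
py1_2 = 472
center_x_3 = 312
radius_3 = 16
center_x_4 = 88
center_y_4 = 136
radius_4 = 32
center_x_5 = 240
center_y_5 = 336
radius_5 = 32
px1_6 = 264
py1_6 = 392
px0_7 = 272
py0_7 = 432
px1_7 = 352
py1_7 = 464
px0_8 = 408
py0_8 = 312
center_x_9 = 88
center_y_9 = 416
radius_9 = 64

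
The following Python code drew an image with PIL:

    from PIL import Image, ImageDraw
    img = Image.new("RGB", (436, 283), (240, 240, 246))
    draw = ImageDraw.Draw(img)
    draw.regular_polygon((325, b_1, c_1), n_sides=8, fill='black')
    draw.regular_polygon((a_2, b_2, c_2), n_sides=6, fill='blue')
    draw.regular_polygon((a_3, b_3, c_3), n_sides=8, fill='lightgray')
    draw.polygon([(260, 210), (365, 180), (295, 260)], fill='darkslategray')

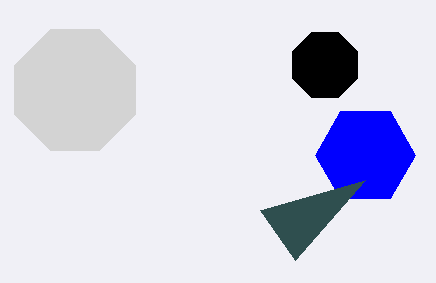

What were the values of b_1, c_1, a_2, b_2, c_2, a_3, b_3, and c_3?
b_1 = 65
c_1 = 35
a_2 = 365
b_2 = 155
c_2 = 50
a_3 = 75
b_3 = 90
c_3 = 65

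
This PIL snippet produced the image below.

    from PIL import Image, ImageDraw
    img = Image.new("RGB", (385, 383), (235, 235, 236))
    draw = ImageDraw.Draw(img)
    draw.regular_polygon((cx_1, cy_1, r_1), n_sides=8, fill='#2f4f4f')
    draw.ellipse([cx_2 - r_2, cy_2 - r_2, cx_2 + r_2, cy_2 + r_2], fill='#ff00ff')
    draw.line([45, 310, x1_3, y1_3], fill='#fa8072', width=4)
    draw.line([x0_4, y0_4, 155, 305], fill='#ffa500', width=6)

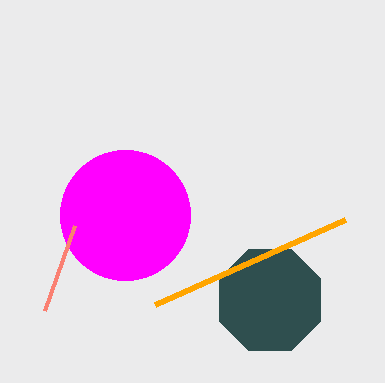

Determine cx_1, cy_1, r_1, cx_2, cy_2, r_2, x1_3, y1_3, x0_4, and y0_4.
cx_1 = 270; cy_1 = 300; r_1 = 55; cx_2 = 125; cy_2 = 215; r_2 = 65; x1_3 = 75; y1_3 = 225; x0_4 = 345; y0_4 = 220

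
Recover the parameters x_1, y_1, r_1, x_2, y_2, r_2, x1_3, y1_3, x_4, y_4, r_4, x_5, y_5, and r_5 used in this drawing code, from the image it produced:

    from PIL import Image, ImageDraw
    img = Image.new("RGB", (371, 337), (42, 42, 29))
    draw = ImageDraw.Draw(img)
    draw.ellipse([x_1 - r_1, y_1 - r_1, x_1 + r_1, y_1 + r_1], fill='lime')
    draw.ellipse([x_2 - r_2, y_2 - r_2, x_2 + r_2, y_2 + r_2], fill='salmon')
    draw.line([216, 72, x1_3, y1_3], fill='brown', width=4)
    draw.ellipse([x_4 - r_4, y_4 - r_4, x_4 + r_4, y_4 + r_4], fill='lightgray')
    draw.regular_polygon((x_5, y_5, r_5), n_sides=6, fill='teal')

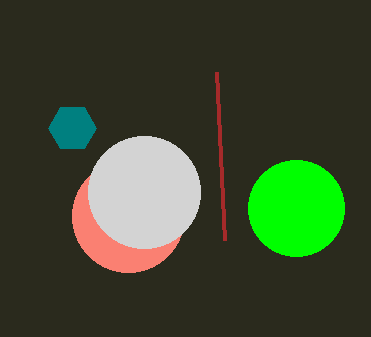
x_1 = 296, y_1 = 208, r_1 = 48, x_2 = 128, y_2 = 216, r_2 = 56, x1_3 = 224, y1_3 = 240, x_4 = 144, y_4 = 192, r_4 = 56, x_5 = 72, y_5 = 128, r_5 = 24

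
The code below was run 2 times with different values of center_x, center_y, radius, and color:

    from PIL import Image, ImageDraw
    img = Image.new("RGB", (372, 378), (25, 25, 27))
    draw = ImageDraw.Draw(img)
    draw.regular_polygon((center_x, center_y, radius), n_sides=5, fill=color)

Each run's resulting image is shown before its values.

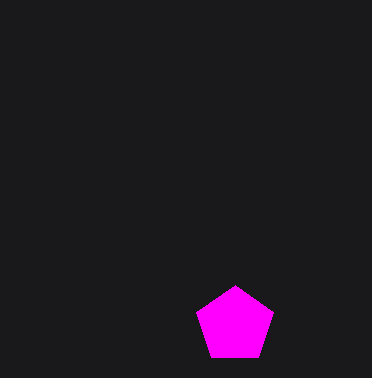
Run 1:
center_x = 235; center_y = 325; radius = 40; color = 'magenta'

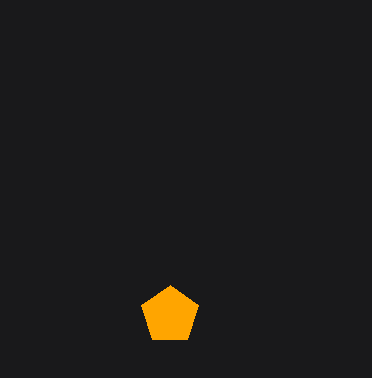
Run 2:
center_x = 170
center_y = 315
radius = 30
color = 'orange'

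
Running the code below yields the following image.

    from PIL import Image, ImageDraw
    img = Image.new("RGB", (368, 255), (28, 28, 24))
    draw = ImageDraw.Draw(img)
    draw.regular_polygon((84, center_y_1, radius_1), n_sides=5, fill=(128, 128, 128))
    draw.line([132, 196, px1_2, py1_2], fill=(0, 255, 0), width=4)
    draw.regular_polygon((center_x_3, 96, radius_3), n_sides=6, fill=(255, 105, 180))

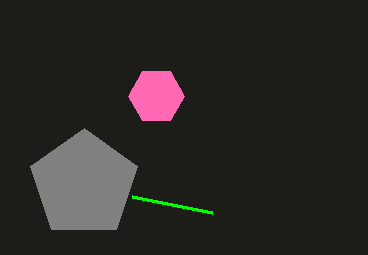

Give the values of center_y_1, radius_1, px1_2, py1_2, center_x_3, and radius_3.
center_y_1 = 184, radius_1 = 56, px1_2 = 212, py1_2 = 212, center_x_3 = 156, radius_3 = 28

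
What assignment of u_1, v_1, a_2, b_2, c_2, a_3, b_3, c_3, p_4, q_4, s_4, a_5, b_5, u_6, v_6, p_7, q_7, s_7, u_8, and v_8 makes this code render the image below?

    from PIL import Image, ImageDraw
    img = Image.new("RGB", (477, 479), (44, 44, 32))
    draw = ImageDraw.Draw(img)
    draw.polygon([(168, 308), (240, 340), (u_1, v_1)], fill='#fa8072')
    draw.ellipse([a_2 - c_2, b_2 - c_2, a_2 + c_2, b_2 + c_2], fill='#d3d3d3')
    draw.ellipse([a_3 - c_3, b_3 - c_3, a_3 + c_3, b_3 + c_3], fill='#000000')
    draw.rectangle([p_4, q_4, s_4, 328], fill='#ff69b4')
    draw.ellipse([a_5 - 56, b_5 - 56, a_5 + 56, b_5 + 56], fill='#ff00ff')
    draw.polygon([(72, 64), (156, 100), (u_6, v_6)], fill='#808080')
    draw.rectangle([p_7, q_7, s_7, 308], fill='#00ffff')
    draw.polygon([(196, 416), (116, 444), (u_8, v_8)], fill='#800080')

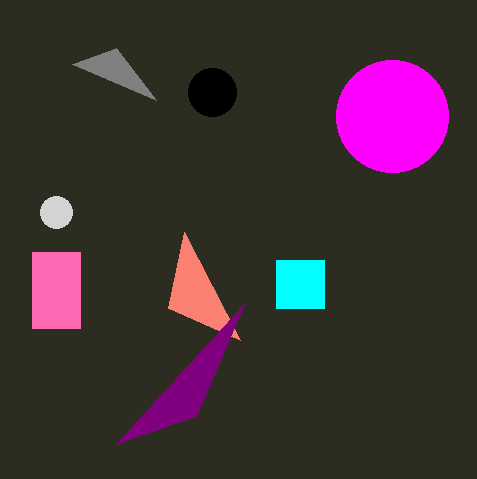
u_1 = 184, v_1 = 232, a_2 = 56, b_2 = 212, c_2 = 16, a_3 = 212, b_3 = 92, c_3 = 24, p_4 = 32, q_4 = 252, s_4 = 80, a_5 = 392, b_5 = 116, u_6 = 116, v_6 = 48, p_7 = 276, q_7 = 260, s_7 = 324, u_8 = 244, v_8 = 304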